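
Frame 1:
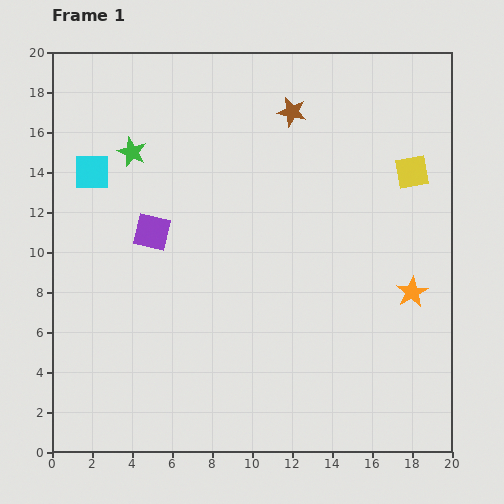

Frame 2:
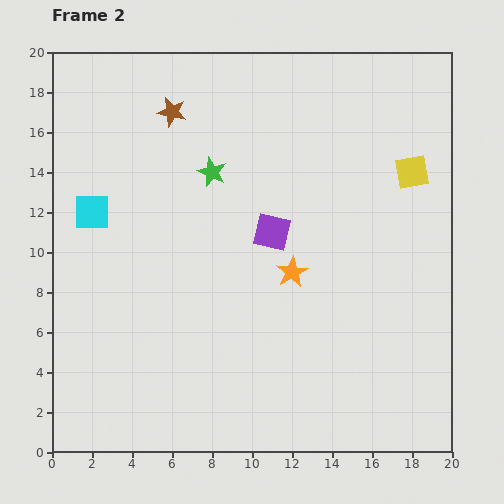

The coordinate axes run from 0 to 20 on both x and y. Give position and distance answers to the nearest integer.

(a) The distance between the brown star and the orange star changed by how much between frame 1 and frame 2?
-1

Distance in frame 1: 11. Distance in frame 2: 10.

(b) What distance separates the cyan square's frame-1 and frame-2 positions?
2

The cyan square moved from (2, 14) to (2, 12), a distance of √(0² + 2²) ≈ 2.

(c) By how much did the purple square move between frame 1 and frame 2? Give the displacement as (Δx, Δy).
(6, 0)

The purple square was at (5, 11) in frame 1 and (11, 11) in frame 2.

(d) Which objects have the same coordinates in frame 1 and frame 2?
the yellow square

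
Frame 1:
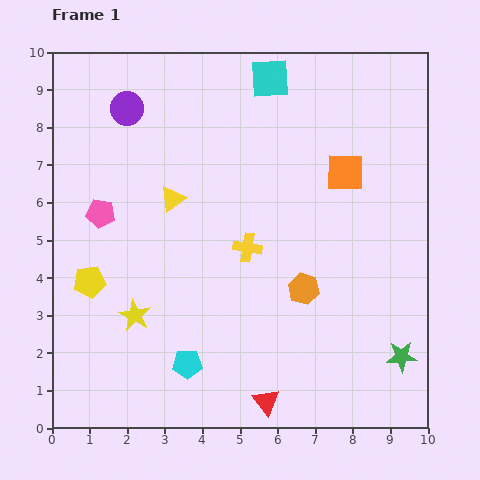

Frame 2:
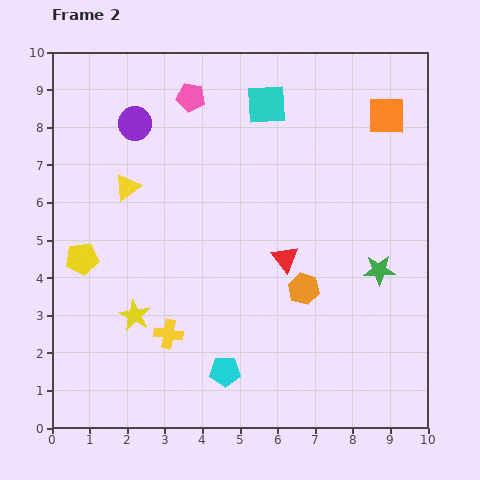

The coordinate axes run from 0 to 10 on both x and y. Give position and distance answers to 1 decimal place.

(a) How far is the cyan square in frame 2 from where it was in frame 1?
0.7

The cyan square moved from (5.8, 9.3) to (5.7, 8.6), a distance of √(0.1² + 0.7²) ≈ 0.7.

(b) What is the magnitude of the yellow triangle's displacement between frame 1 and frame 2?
1.2

The yellow triangle moved from (3.2, 6.1) to (2.0, 6.4), a distance of √(1.2² + 0.3²) ≈ 1.2.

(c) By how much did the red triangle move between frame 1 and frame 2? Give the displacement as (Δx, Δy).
(0.5, 3.8)

The red triangle was at (5.7, 0.7) in frame 1 and (6.2, 4.5) in frame 2.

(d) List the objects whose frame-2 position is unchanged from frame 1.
the yellow star, the orange hexagon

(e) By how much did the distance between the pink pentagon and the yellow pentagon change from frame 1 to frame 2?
+3.4

Distance in frame 1: 1.8. Distance in frame 2: 5.2.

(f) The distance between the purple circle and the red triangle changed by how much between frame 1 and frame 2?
-3.2

Distance in frame 1: 8.6. Distance in frame 2: 5.4.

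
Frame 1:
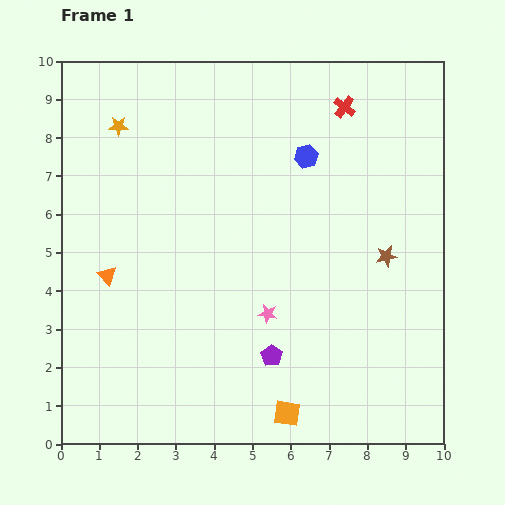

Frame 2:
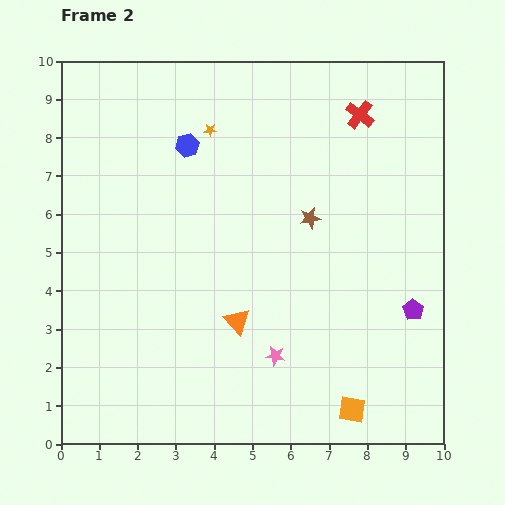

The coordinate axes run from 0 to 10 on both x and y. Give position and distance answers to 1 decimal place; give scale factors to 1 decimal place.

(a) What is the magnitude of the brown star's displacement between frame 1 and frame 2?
2.2

The brown star moved from (8.5, 4.9) to (6.5, 5.9), a distance of √(2.0² + 1.0²) ≈ 2.2.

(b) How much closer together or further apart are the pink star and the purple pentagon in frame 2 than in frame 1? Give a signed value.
+2.7

Distance in frame 1: 1.1. Distance in frame 2: 3.8.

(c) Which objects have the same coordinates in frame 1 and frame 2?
none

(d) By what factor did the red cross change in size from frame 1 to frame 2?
1.3×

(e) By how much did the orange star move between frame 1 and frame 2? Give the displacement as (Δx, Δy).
(2.4, -0.1)

The orange star was at (1.5, 8.3) in frame 1 and (3.9, 8.2) in frame 2.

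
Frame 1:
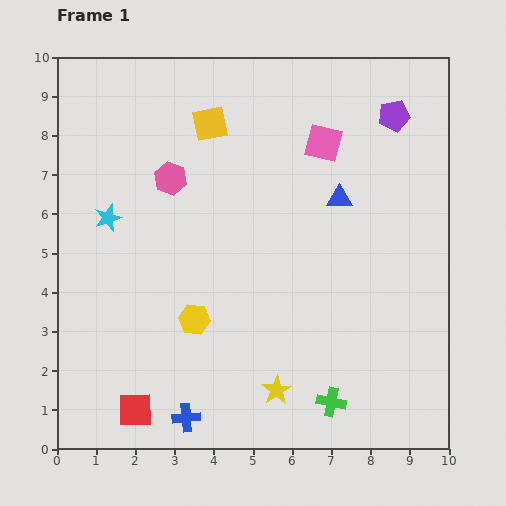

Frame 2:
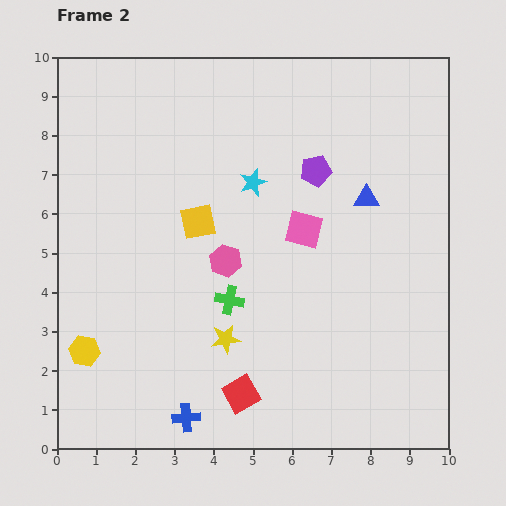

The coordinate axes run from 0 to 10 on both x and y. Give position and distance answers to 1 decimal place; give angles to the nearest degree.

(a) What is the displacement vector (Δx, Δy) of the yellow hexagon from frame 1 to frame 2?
(-2.8, -0.8)

The yellow hexagon was at (3.5, 3.3) in frame 1 and (0.7, 2.5) in frame 2.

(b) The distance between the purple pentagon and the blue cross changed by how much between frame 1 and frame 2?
-2.2

Distance in frame 1: 9.3. Distance in frame 2: 7.1.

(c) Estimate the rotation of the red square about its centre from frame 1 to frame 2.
28° counter-clockwise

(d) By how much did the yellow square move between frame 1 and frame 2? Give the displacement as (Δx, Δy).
(-0.3, -2.5)

The yellow square was at (3.9, 8.3) in frame 1 and (3.6, 5.8) in frame 2.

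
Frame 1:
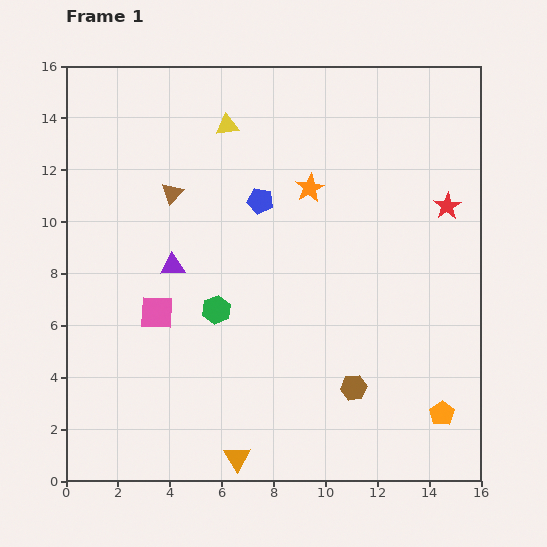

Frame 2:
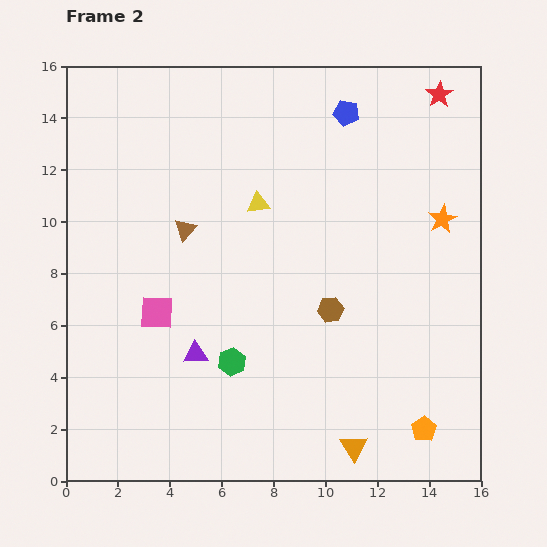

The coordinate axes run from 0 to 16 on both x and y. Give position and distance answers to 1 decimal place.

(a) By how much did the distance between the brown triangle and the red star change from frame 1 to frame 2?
+0.5

Distance in frame 1: 10.6. Distance in frame 2: 11.1.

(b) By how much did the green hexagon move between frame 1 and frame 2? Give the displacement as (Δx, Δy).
(0.6, -2.0)

The green hexagon was at (5.8, 6.6) in frame 1 and (6.4, 4.6) in frame 2.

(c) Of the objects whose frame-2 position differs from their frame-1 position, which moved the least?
the orange pentagon

(moved 0.9)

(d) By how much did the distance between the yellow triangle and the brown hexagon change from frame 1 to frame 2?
-6.2

Distance in frame 1: 11.2. Distance in frame 2: 5.0.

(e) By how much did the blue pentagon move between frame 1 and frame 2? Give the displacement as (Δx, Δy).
(3.3, 3.4)

The blue pentagon was at (7.5, 10.8) in frame 1 and (10.8, 14.2) in frame 2.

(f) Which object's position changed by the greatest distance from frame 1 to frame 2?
the orange star

(moved 5.2; next 4.7)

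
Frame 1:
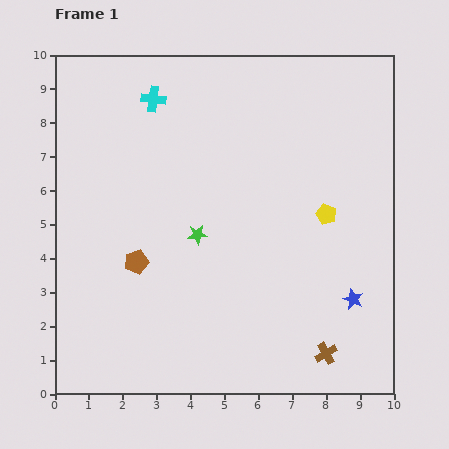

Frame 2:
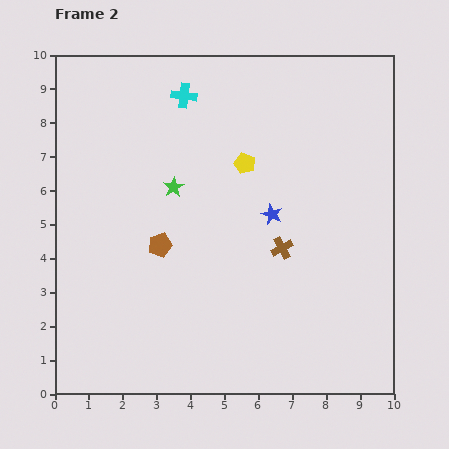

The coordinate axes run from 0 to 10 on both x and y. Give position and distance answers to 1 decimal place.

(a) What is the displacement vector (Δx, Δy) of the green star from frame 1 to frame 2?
(-0.7, 1.4)

The green star was at (4.2, 4.7) in frame 1 and (3.5, 6.1) in frame 2.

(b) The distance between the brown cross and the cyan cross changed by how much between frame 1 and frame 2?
-3.7

Distance in frame 1: 9.1. Distance in frame 2: 5.4.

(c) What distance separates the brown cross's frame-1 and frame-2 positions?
3.4

The brown cross moved from (8.0, 1.2) to (6.7, 4.3), a distance of √(1.3² + 3.1²) ≈ 3.4.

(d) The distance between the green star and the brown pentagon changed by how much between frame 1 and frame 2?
-0.3

Distance in frame 1: 2.0. Distance in frame 2: 1.7.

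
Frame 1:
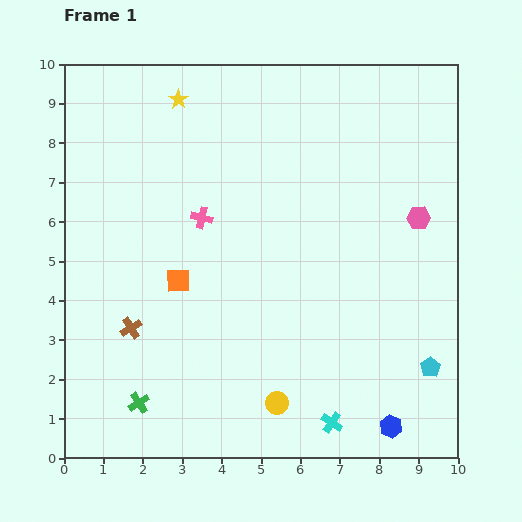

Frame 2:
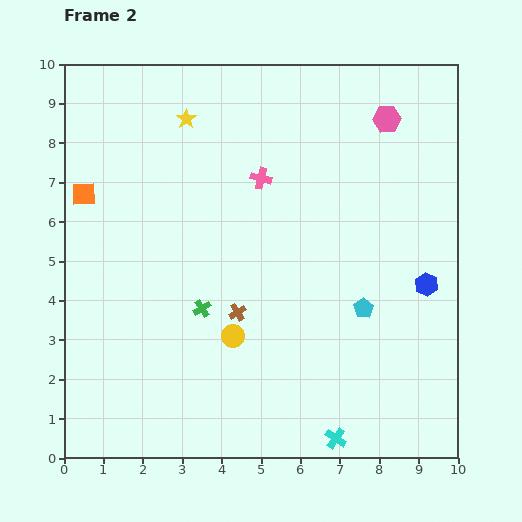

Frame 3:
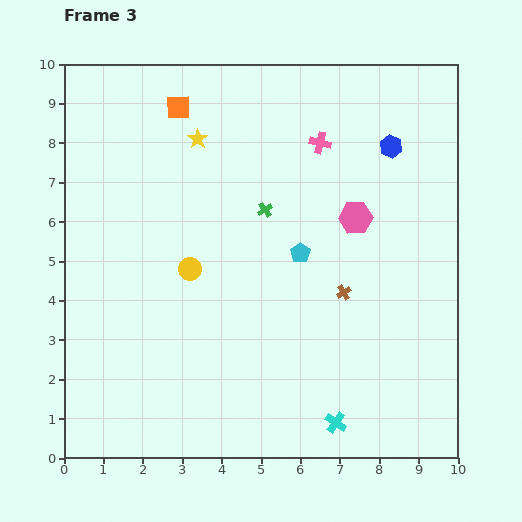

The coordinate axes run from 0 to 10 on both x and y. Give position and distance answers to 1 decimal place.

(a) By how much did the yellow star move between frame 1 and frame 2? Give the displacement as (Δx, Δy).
(0.2, -0.5)

The yellow star was at (2.9, 9.1) in frame 1 and (3.1, 8.6) in frame 2.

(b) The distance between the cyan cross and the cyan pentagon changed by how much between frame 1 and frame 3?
+1.5

Distance in frame 1: 2.9. Distance in frame 3: 4.4.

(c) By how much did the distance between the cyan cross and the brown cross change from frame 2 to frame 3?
-0.8

Distance in frame 2: 4.1. Distance in frame 3: 3.3.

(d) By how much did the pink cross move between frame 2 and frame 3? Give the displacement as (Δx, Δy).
(1.5, 0.9)

The pink cross was at (5.0, 7.1) in frame 2 and (6.5, 8.0) in frame 3.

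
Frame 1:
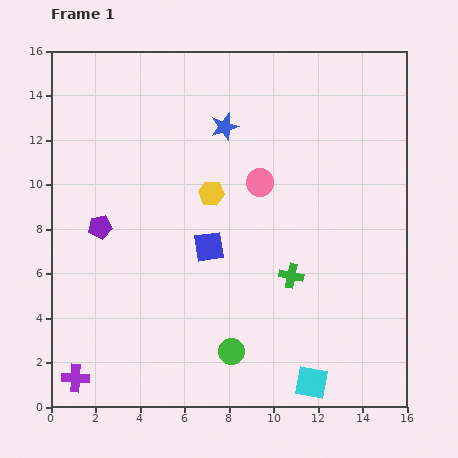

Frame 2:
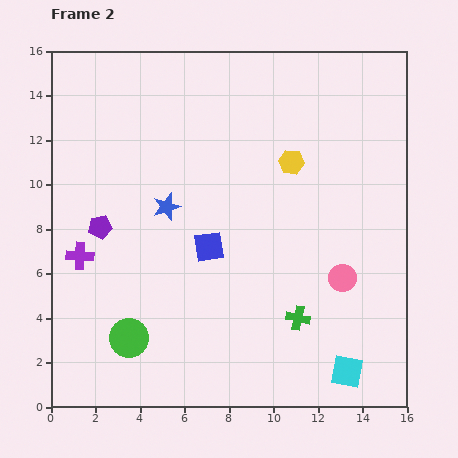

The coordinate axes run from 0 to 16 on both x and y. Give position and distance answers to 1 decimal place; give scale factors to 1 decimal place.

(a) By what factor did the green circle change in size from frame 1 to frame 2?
1.5×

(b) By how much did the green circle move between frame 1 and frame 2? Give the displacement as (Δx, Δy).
(-4.6, 0.6)

The green circle was at (8.1, 2.5) in frame 1 and (3.5, 3.1) in frame 2.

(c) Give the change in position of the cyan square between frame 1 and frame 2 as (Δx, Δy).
(1.6, 0.5)

The cyan square was at (11.7, 1.1) in frame 1 and (13.3, 1.6) in frame 2.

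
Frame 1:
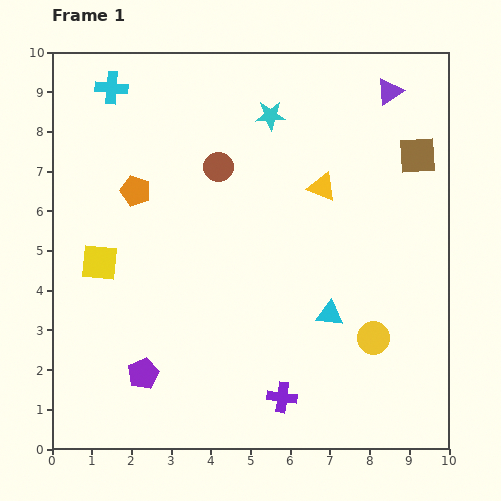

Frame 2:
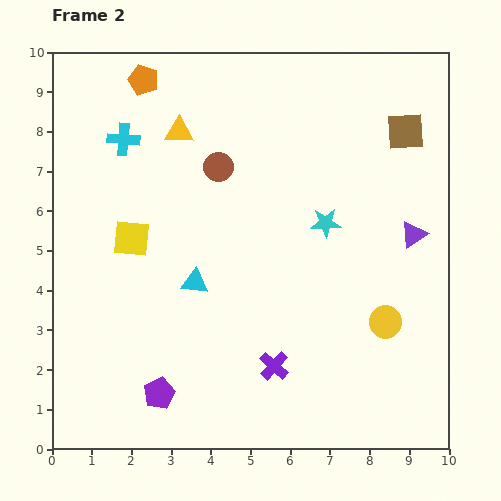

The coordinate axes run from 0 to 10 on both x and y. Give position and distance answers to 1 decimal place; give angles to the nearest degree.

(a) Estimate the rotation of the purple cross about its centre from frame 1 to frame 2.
34° clockwise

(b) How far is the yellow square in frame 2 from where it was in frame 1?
1.0

The yellow square moved from (1.2, 4.7) to (2.0, 5.3), a distance of √(0.8² + 0.6²) ≈ 1.0.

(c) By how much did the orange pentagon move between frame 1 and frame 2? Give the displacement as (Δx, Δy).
(0.2, 2.8)

The orange pentagon was at (2.1, 6.5) in frame 1 and (2.3, 9.3) in frame 2.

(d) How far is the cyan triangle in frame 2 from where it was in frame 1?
3.5

The cyan triangle moved from (7.0, 3.4) to (3.6, 4.2), a distance of √(3.4² + 0.8²) ≈ 3.5.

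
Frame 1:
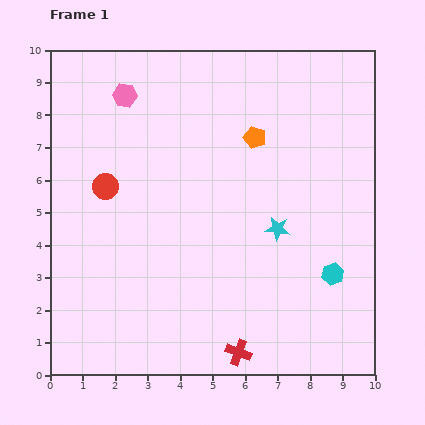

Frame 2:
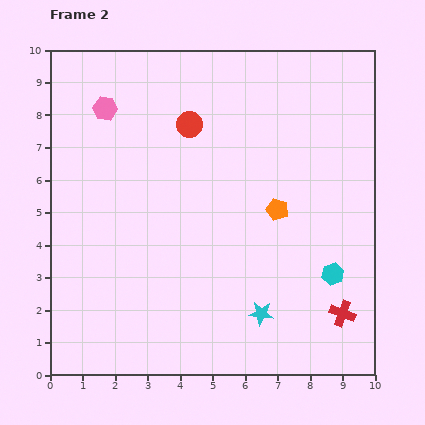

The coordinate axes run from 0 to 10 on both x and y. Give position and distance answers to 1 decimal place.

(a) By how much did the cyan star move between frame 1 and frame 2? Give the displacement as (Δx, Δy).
(-0.5, -2.6)

The cyan star was at (7.0, 4.5) in frame 1 and (6.5, 1.9) in frame 2.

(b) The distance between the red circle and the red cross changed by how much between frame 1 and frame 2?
+1.0

Distance in frame 1: 6.5. Distance in frame 2: 7.5.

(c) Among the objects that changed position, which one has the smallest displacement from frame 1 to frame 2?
the pink hexagon

(moved 0.7)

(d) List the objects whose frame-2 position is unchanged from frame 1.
the cyan hexagon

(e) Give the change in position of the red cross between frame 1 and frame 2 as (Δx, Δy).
(3.2, 1.2)

The red cross was at (5.8, 0.7) in frame 1 and (9.0, 1.9) in frame 2.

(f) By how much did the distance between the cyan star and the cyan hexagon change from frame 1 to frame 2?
+0.3

Distance in frame 1: 2.2. Distance in frame 2: 2.5.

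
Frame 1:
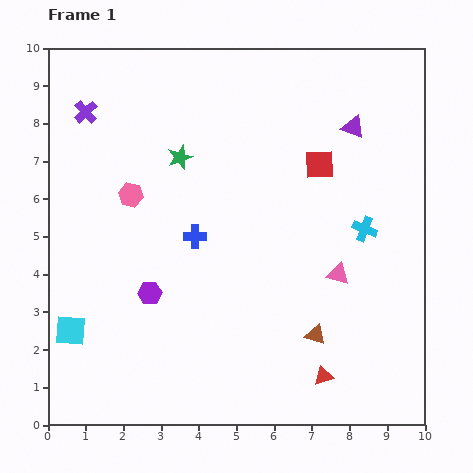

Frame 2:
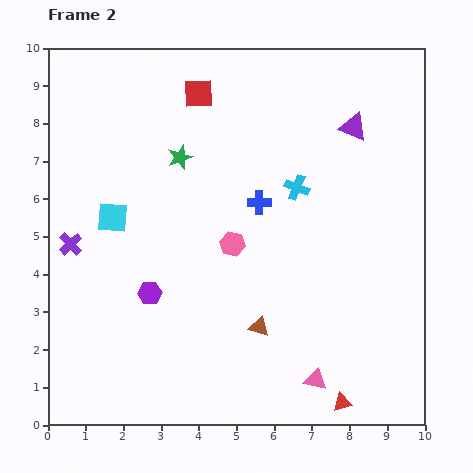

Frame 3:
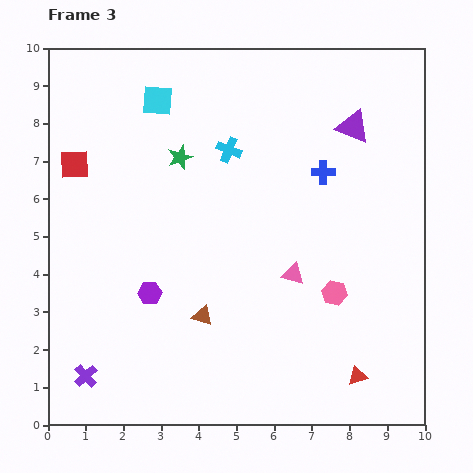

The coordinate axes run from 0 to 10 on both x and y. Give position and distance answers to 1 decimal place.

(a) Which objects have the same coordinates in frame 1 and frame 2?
the purple hexagon, the green star, the purple triangle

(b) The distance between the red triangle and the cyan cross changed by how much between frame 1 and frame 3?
+2.8

Distance in frame 1: 4.1. Distance in frame 3: 6.9.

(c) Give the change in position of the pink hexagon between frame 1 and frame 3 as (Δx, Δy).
(5.4, -2.6)

The pink hexagon was at (2.2, 6.1) in frame 1 and (7.6, 3.5) in frame 3.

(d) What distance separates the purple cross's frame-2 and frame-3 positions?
3.5

The purple cross moved from (0.6, 4.8) to (1.0, 1.3), a distance of √(0.4² + 3.5²) ≈ 3.5.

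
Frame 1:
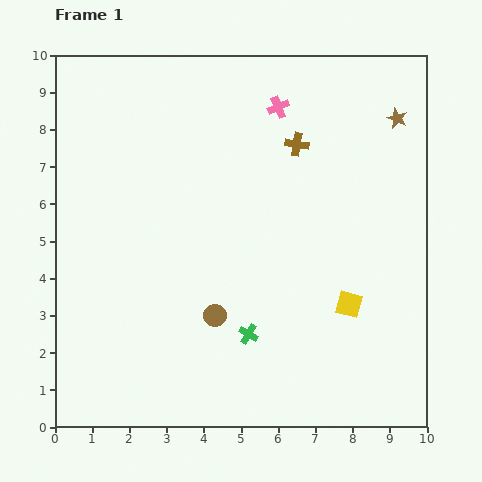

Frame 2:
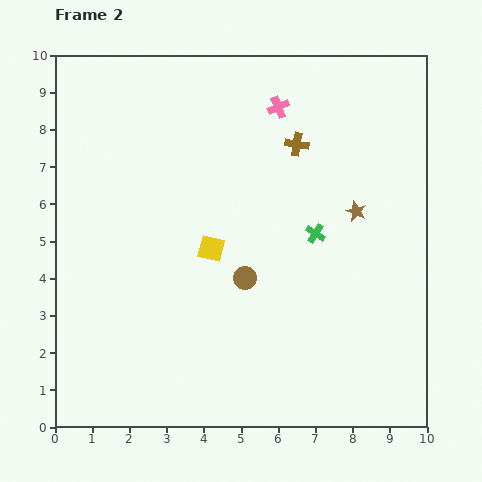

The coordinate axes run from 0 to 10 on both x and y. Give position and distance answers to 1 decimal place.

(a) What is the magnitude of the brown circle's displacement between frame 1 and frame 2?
1.3

The brown circle moved from (4.3, 3.0) to (5.1, 4.0), a distance of √(0.8² + 1.0²) ≈ 1.3.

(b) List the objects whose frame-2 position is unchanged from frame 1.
the pink cross, the brown cross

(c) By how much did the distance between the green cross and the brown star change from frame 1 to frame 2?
-5.7

Distance in frame 1: 7.0. Distance in frame 2: 1.3.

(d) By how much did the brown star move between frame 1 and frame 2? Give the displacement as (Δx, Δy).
(-1.1, -2.5)

The brown star was at (9.2, 8.3) in frame 1 and (8.1, 5.8) in frame 2.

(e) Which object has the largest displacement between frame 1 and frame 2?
the yellow square

(moved 4.0; next 3.2)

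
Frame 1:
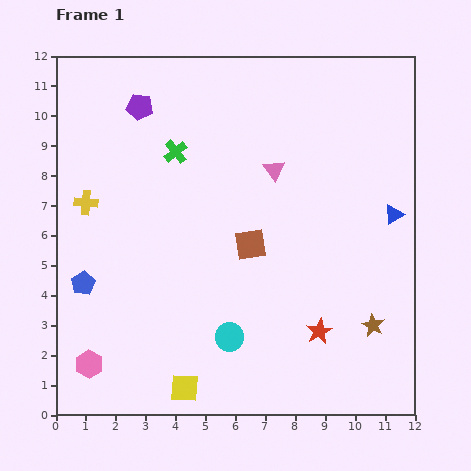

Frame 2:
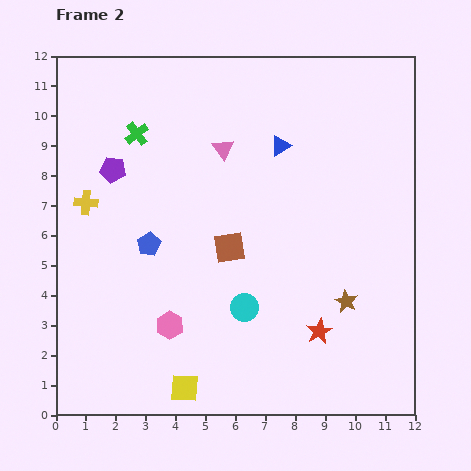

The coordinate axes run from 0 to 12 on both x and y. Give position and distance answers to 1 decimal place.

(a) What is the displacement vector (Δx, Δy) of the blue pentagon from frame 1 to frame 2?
(2.2, 1.3)

The blue pentagon was at (0.9, 4.4) in frame 1 and (3.1, 5.7) in frame 2.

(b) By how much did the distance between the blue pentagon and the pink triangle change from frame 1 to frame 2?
-3.3

Distance in frame 1: 7.4. Distance in frame 2: 4.1.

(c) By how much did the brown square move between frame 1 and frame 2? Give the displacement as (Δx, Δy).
(-0.7, -0.1)

The brown square was at (6.5, 5.7) in frame 1 and (5.8, 5.6) in frame 2.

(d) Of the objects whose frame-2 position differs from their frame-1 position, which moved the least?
the brown square

(moved 0.7)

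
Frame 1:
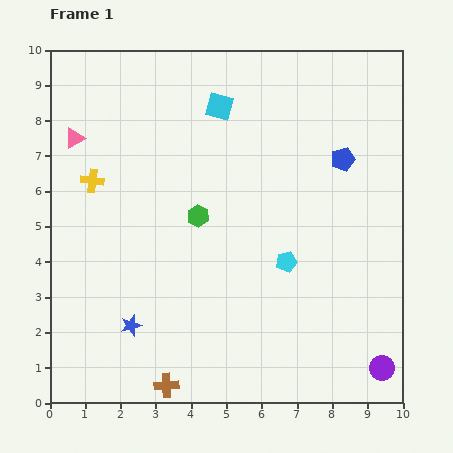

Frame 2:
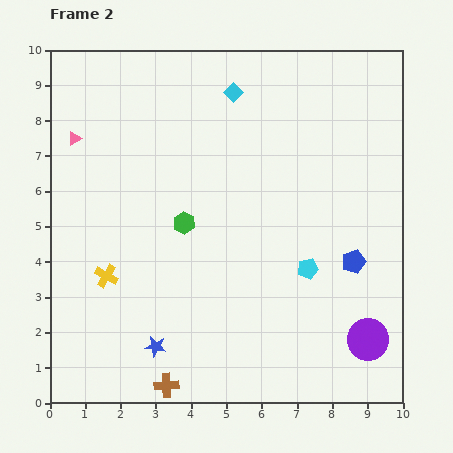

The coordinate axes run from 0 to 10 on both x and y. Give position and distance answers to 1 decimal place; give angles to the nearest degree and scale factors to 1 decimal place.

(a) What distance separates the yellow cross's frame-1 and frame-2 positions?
2.7

The yellow cross moved from (1.2, 6.3) to (1.6, 3.6), a distance of √(0.4² + 2.7²) ≈ 2.7.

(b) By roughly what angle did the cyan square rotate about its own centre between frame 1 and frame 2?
31° clockwise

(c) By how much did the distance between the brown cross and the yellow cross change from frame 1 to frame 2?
-2.7

Distance in frame 1: 6.2. Distance in frame 2: 3.5.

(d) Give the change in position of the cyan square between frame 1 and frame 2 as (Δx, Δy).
(0.4, 0.4)

The cyan square was at (4.8, 8.4) in frame 1 and (5.2, 8.8) in frame 2.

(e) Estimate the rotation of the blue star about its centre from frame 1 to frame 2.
27° clockwise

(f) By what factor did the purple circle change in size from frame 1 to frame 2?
1.7×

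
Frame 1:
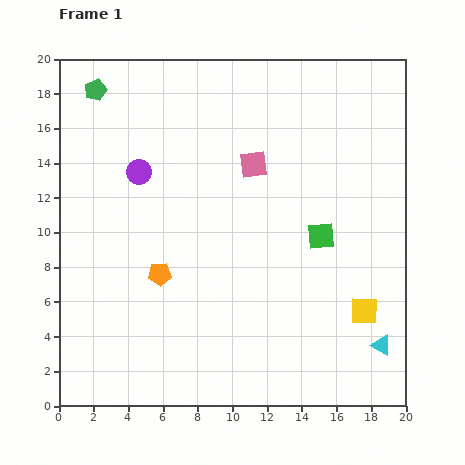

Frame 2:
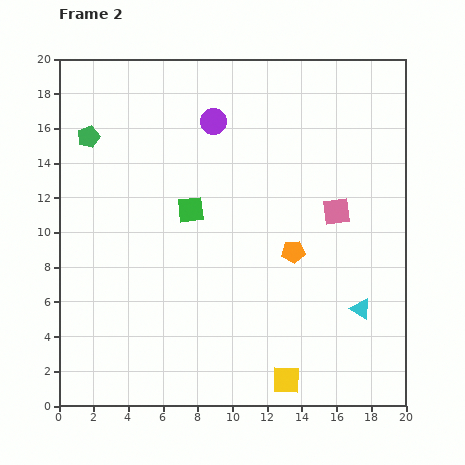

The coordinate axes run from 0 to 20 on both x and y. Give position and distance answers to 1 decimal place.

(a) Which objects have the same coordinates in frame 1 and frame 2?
none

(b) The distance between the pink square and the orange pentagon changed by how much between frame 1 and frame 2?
-4.9

Distance in frame 1: 8.3. Distance in frame 2: 3.4.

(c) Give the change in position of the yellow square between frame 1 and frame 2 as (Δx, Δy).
(-4.5, -4.0)

The yellow square was at (17.6, 5.5) in frame 1 and (13.1, 1.5) in frame 2.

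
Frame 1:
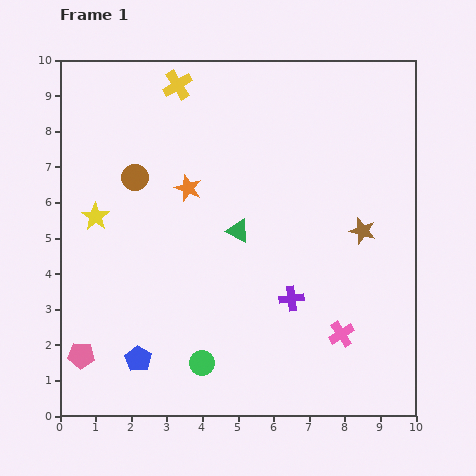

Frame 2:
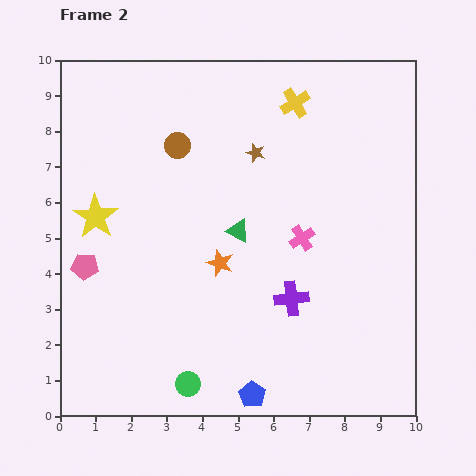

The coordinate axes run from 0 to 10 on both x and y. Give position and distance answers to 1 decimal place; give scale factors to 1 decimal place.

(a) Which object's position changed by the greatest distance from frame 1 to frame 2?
the brown star

(moved 3.7; next 3.4)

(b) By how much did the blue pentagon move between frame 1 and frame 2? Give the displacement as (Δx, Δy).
(3.2, -1.0)

The blue pentagon was at (2.2, 1.6) in frame 1 and (5.4, 0.6) in frame 2.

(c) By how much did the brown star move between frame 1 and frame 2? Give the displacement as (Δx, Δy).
(-3.0, 2.2)

The brown star was at (8.5, 5.2) in frame 1 and (5.5, 7.4) in frame 2.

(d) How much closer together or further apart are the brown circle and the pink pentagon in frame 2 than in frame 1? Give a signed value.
-0.9

Distance in frame 1: 5.2. Distance in frame 2: 4.3.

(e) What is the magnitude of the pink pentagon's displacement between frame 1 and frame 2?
2.5

The pink pentagon moved from (0.6, 1.7) to (0.7, 4.2), a distance of √(0.1² + 2.5²) ≈ 2.5.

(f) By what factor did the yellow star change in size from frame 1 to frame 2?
1.6×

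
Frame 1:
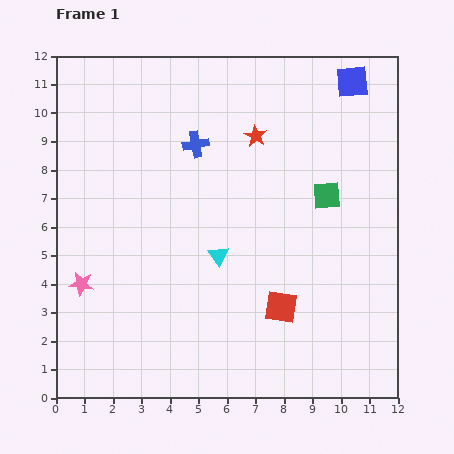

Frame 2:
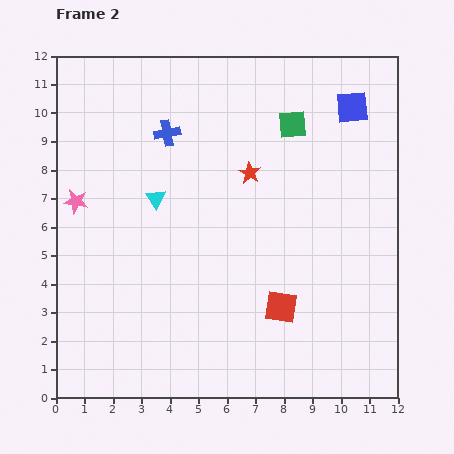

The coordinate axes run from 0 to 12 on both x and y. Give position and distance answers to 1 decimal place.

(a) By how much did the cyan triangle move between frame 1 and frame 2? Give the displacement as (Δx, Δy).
(-2.2, 2.0)

The cyan triangle was at (5.7, 5.0) in frame 1 and (3.5, 7.0) in frame 2.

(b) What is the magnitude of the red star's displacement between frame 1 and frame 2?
1.3

The red star moved from (7.0, 9.2) to (6.8, 7.9), a distance of √(0.2² + 1.3²) ≈ 1.3.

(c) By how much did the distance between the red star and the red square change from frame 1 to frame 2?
-1.3

Distance in frame 1: 6.1. Distance in frame 2: 4.8.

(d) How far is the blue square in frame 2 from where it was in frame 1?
0.9

The blue square moved from (10.4, 11.1) to (10.4, 10.2), a distance of √(0.0² + 0.9²) ≈ 0.9.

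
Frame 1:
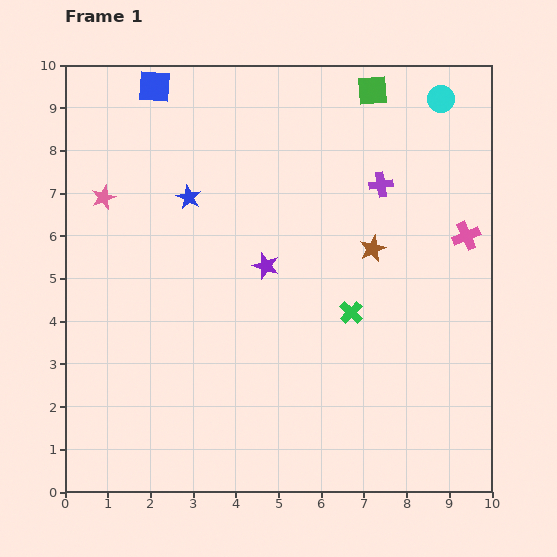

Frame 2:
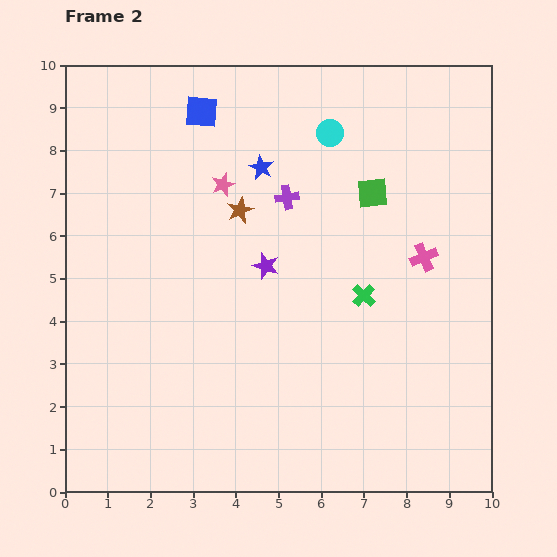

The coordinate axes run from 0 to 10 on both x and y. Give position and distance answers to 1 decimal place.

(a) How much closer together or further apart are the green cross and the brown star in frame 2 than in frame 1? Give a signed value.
+1.9

Distance in frame 1: 1.6. Distance in frame 2: 3.5.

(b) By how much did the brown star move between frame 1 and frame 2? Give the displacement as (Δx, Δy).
(-3.1, 0.9)

The brown star was at (7.2, 5.7) in frame 1 and (4.1, 6.6) in frame 2.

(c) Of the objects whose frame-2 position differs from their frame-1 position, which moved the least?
the green cross

(moved 0.5)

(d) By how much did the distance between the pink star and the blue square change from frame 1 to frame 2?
-1.1

Distance in frame 1: 2.9. Distance in frame 2: 1.8.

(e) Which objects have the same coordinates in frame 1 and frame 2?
the purple star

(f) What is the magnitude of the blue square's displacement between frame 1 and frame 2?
1.3

The blue square moved from (2.1, 9.5) to (3.2, 8.9), a distance of √(1.1² + 0.6²) ≈ 1.3.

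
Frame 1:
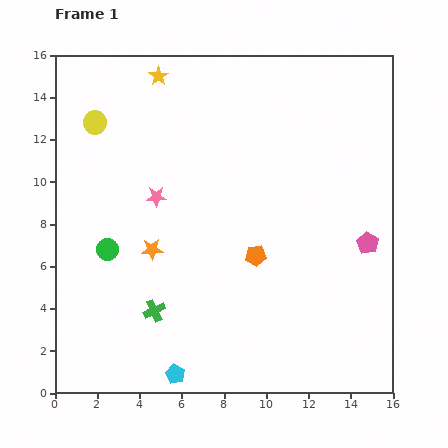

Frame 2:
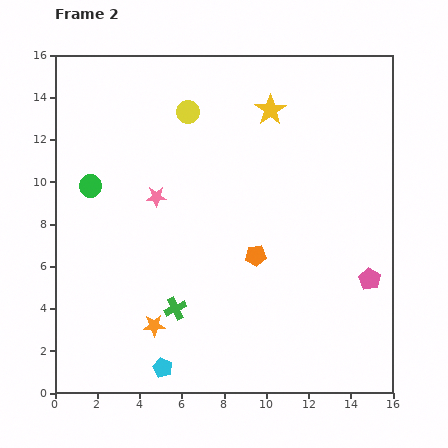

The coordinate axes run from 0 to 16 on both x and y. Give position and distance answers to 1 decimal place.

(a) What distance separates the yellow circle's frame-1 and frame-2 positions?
4.4

The yellow circle moved from (1.9, 12.8) to (6.3, 13.3), a distance of √(4.4² + 0.5²) ≈ 4.4.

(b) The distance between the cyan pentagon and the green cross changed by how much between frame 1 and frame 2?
-0.3

Distance in frame 1: 3.2. Distance in frame 2: 2.9.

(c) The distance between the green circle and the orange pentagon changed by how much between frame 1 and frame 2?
+1.5

Distance in frame 1: 7.0. Distance in frame 2: 8.5.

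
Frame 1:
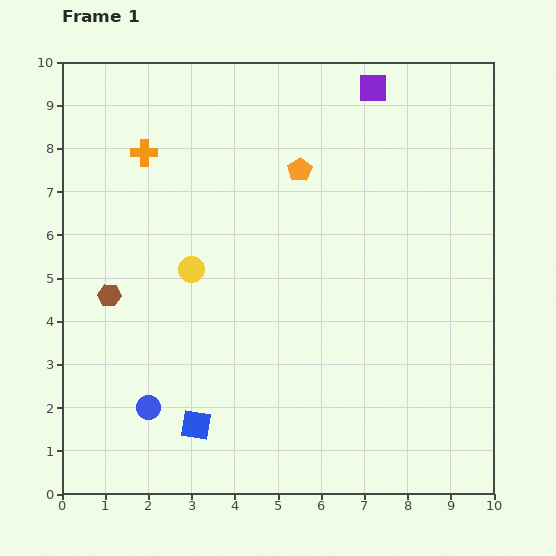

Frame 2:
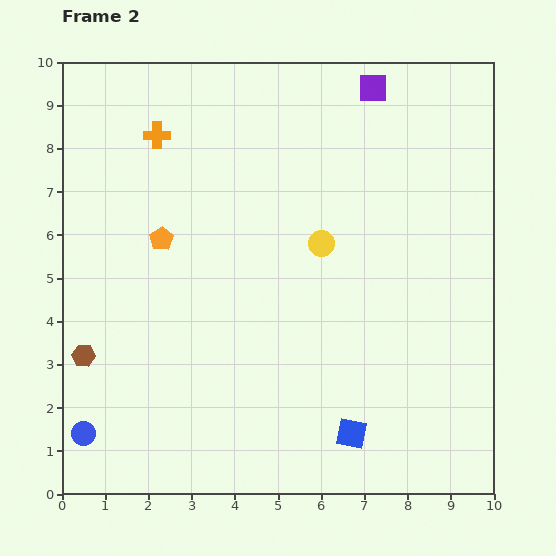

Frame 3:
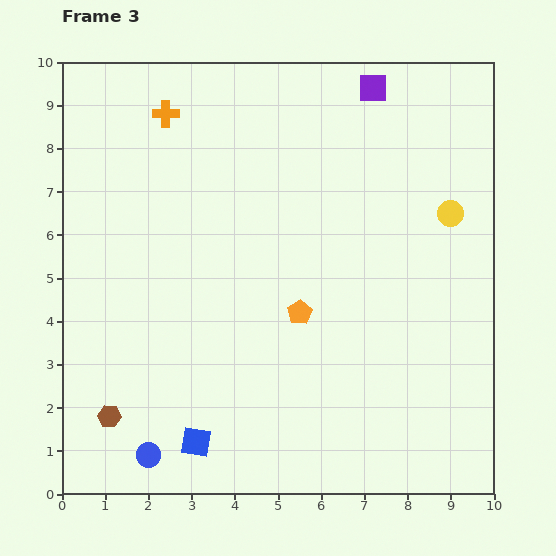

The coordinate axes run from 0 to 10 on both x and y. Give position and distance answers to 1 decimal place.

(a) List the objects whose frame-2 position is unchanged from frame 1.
the purple square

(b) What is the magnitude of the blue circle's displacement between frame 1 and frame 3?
1.1

The blue circle moved from (2.0, 2.0) to (2.0, 0.9), a distance of √(0.0² + 1.1²) ≈ 1.1.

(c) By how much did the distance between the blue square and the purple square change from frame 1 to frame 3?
+0.4

Distance in frame 1: 8.8. Distance in frame 3: 9.2.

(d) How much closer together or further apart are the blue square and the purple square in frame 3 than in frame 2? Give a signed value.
+1.2

Distance in frame 2: 8.0. Distance in frame 3: 9.2.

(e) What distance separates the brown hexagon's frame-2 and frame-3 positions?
1.5

The brown hexagon moved from (0.5, 3.2) to (1.1, 1.8), a distance of √(0.6² + 1.4²) ≈ 1.5.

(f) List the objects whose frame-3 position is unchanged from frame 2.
the purple square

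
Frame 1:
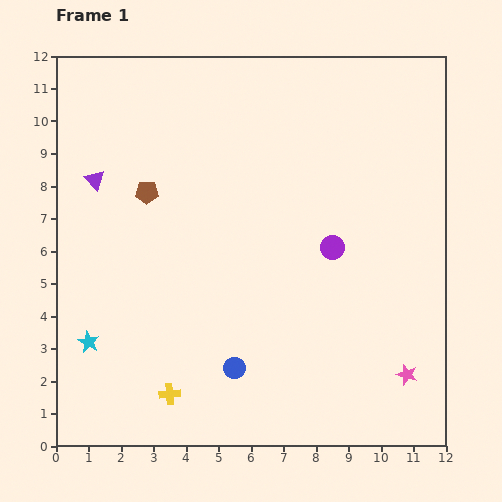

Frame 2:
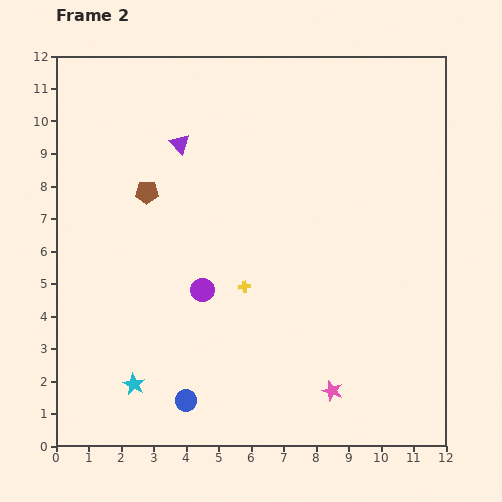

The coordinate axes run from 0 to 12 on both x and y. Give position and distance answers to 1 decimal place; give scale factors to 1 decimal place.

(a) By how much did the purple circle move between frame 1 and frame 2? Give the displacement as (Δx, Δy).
(-4.0, -1.3)

The purple circle was at (8.5, 6.1) in frame 1 and (4.5, 4.8) in frame 2.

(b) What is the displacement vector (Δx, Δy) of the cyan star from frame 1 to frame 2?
(1.4, -1.3)

The cyan star was at (1.0, 3.2) in frame 1 and (2.4, 1.9) in frame 2.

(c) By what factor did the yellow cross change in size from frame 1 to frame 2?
0.6×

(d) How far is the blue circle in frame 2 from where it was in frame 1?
1.8

The blue circle moved from (5.5, 2.4) to (4.0, 1.4), a distance of √(1.5² + 1.0²) ≈ 1.8.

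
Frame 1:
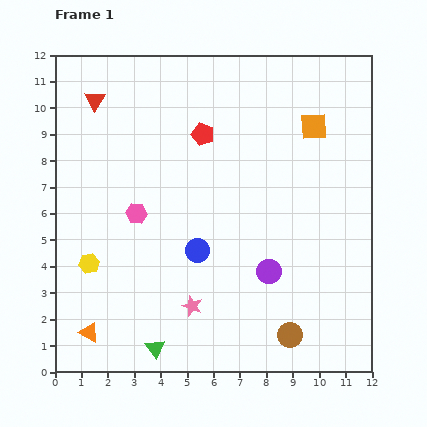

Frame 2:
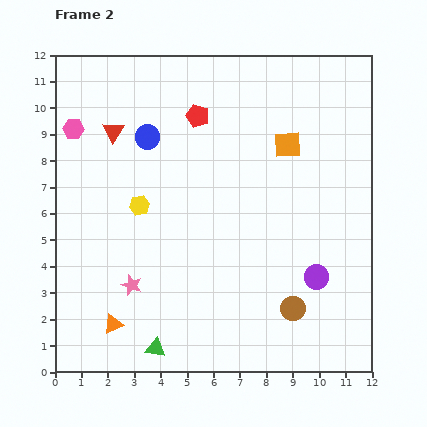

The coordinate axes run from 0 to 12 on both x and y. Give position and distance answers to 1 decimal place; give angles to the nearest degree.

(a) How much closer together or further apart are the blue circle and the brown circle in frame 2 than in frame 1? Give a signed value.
+3.8

Distance in frame 1: 4.7. Distance in frame 2: 8.5.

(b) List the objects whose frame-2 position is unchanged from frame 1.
the green triangle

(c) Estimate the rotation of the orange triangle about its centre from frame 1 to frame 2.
54° counter-clockwise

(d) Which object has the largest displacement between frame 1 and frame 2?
the blue circle

(moved 4.7; next 4.0)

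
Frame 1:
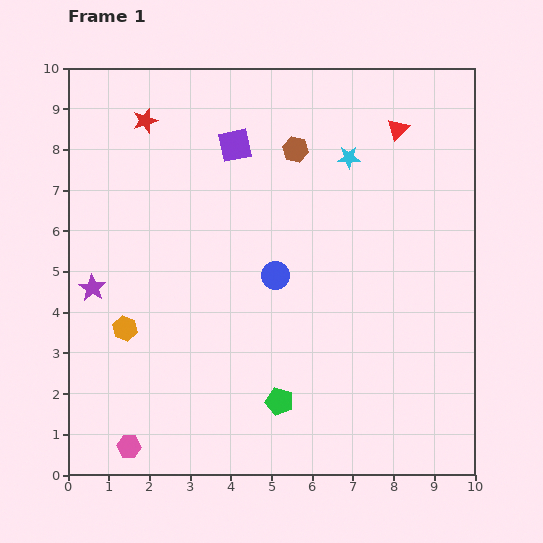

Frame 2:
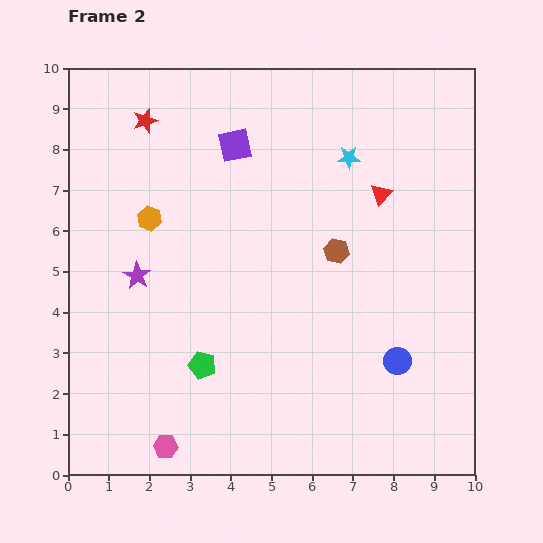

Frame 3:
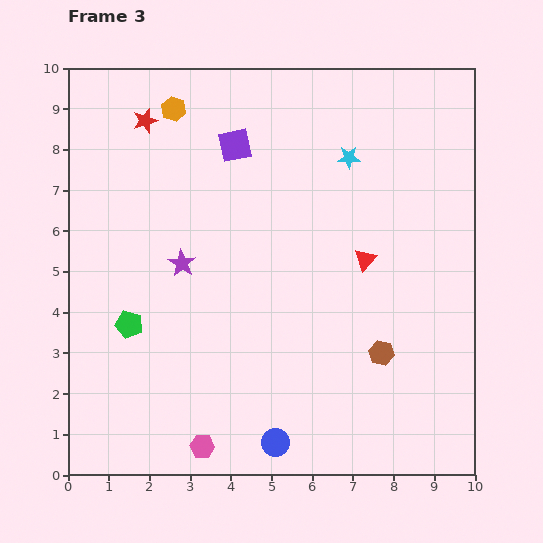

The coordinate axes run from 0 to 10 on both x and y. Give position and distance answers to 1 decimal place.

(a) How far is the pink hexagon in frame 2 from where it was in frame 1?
0.9

The pink hexagon moved from (1.5, 0.7) to (2.4, 0.7), a distance of √(0.9² + 0.0²) ≈ 0.9.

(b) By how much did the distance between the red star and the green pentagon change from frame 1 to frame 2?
-1.4

Distance in frame 1: 7.6. Distance in frame 2: 6.2.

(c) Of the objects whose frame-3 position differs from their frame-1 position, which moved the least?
the pink hexagon

(moved 1.8)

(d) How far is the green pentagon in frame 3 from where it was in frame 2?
2.1

The green pentagon moved from (3.3, 2.7) to (1.5, 3.7), a distance of √(1.8² + 1.0²) ≈ 2.1.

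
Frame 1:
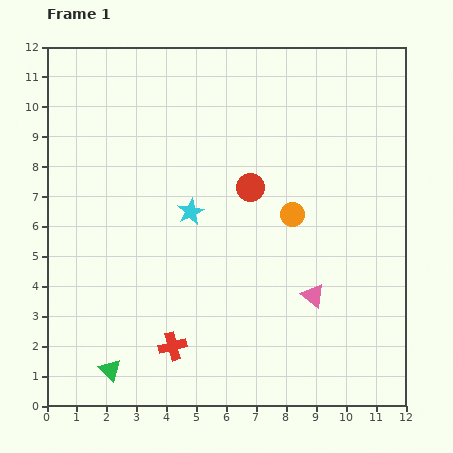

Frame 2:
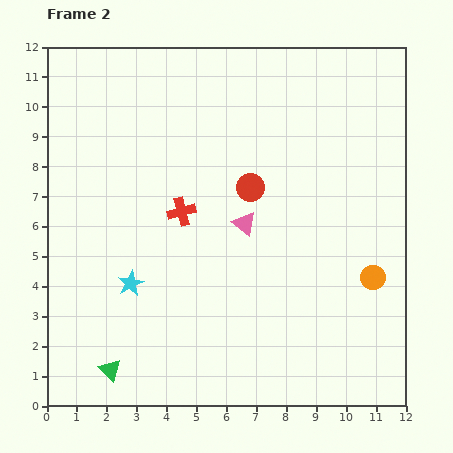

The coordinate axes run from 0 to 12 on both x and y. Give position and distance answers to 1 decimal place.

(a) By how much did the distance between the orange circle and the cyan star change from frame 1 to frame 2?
+4.7

Distance in frame 1: 3.4. Distance in frame 2: 8.1.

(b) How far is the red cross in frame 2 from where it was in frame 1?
4.5

The red cross moved from (4.2, 2.0) to (4.5, 6.5), a distance of √(0.3² + 4.5²) ≈ 4.5.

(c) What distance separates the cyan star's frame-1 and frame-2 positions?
3.1

The cyan star moved from (4.8, 6.5) to (2.8, 4.1), a distance of √(2.0² + 2.4²) ≈ 3.1.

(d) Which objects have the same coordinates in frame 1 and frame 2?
the red circle, the green triangle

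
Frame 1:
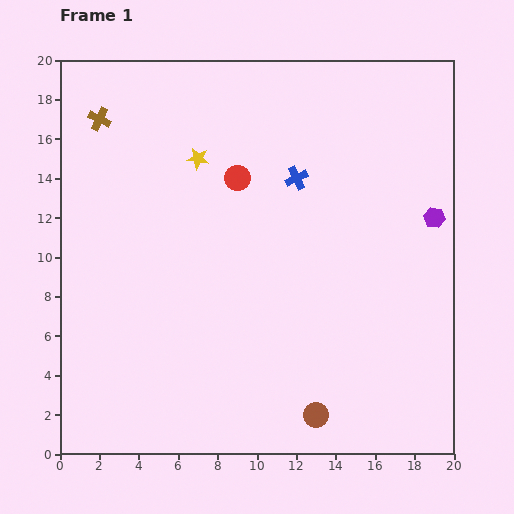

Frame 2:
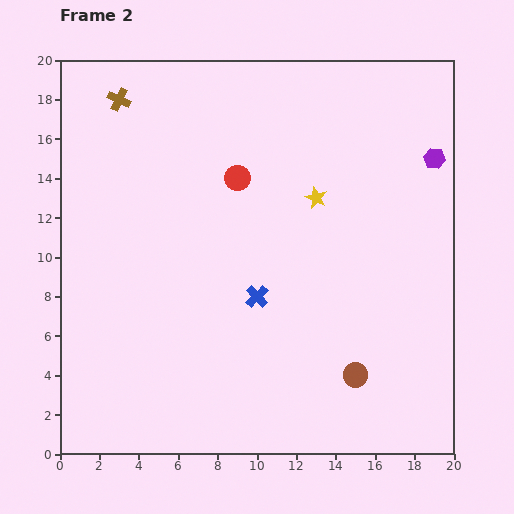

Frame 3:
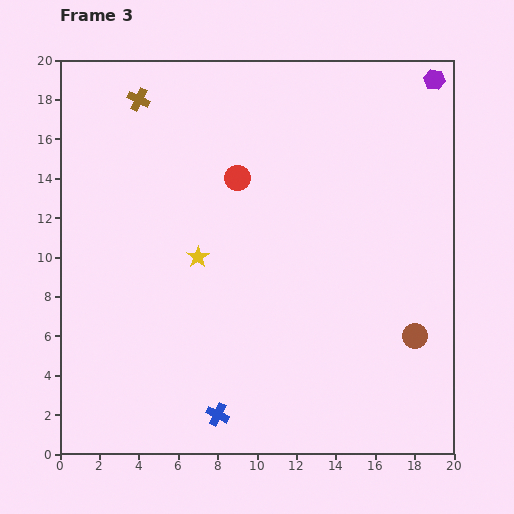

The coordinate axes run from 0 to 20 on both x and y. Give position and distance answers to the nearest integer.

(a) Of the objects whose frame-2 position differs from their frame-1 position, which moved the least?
the brown cross

(moved 1)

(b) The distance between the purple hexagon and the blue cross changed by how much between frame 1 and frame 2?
+4

Distance in frame 1: 7. Distance in frame 2: 11.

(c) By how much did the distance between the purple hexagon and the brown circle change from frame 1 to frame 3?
+1

Distance in frame 1: 12. Distance in frame 3: 13.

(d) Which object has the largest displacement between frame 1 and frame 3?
the blue cross

(moved 13; next 7)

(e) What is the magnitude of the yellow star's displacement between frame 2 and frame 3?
7

The yellow star moved from (13, 13) to (7, 10), a distance of √(6² + 3²) ≈ 7.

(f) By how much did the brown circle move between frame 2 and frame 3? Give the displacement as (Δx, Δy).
(3, 2)

The brown circle was at (15, 4) in frame 2 and (18, 6) in frame 3.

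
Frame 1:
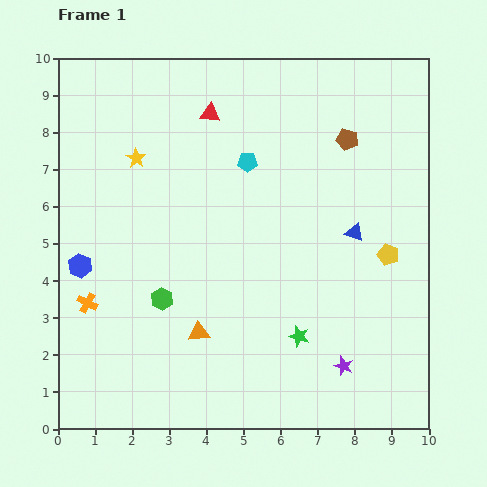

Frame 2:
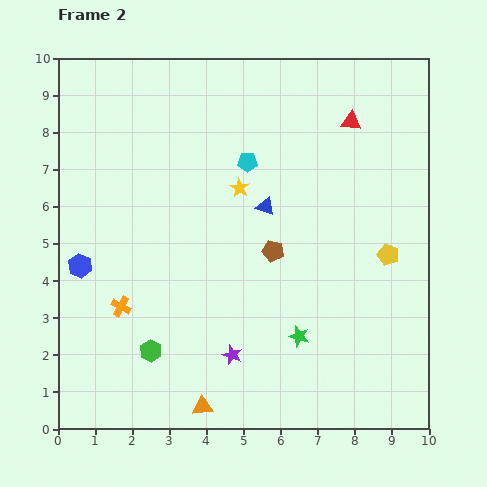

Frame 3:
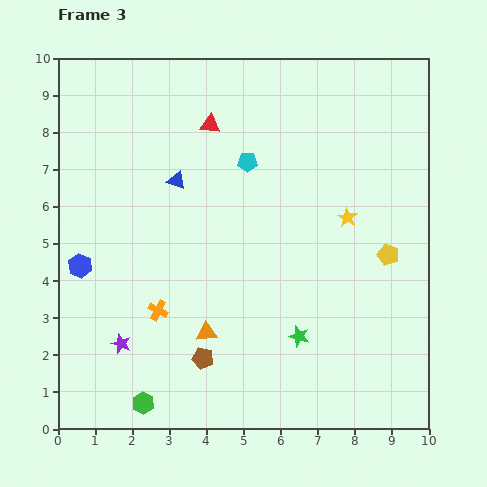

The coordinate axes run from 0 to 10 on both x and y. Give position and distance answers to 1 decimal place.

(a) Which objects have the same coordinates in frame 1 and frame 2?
the yellow pentagon, the cyan pentagon, the green star, the blue hexagon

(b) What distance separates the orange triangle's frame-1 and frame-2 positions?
2.0

The orange triangle moved from (3.8, 2.6) to (3.9, 0.6), a distance of √(0.1² + 2.0²) ≈ 2.0.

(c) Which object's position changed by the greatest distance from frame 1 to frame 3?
the brown pentagon

(moved 7.1; next 6.0)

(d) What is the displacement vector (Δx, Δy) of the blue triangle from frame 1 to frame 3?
(-4.8, 1.4)

The blue triangle was at (8.0, 5.3) in frame 1 and (3.2, 6.7) in frame 3.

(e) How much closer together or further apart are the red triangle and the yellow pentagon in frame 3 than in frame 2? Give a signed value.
+2.2

Distance in frame 2: 3.7. Distance in frame 3: 5.9.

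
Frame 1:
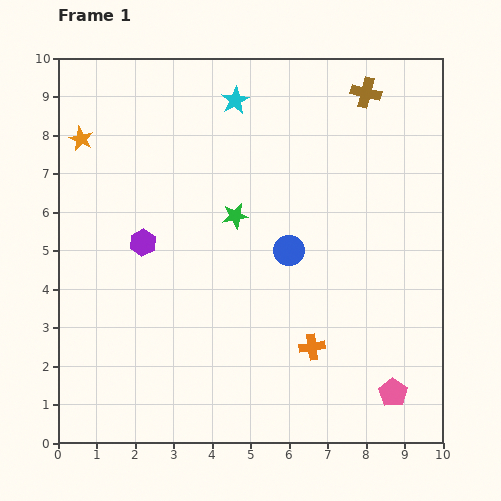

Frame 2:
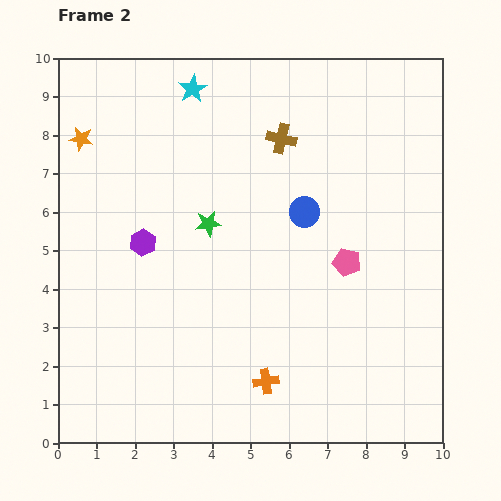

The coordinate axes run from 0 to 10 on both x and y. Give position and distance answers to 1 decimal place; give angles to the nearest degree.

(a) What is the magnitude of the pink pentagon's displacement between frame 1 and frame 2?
3.6

The pink pentagon moved from (8.7, 1.3) to (7.5, 4.7), a distance of √(1.2² + 3.4²) ≈ 3.6.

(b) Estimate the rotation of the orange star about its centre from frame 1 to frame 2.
16° counter-clockwise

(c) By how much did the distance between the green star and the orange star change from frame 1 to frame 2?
-0.5

Distance in frame 1: 4.5. Distance in frame 2: 4.0.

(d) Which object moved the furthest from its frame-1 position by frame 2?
the pink pentagon

(moved 3.6; next 2.5)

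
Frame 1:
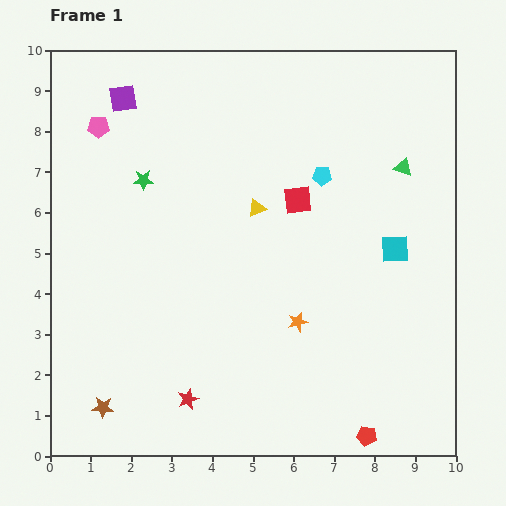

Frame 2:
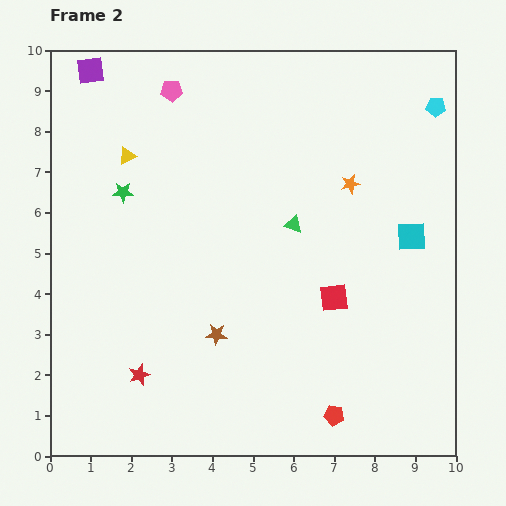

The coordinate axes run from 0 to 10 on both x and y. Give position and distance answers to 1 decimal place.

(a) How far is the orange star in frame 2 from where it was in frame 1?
3.6

The orange star moved from (6.1, 3.3) to (7.4, 6.7), a distance of √(1.3² + 3.4²) ≈ 3.6.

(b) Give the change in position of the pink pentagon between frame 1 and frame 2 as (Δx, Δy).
(1.8, 0.9)

The pink pentagon was at (1.2, 8.1) in frame 1 and (3.0, 9.0) in frame 2.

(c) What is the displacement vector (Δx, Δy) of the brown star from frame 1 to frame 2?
(2.8, 1.8)

The brown star was at (1.3, 1.2) in frame 1 and (4.1, 3.0) in frame 2.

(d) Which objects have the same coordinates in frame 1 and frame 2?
none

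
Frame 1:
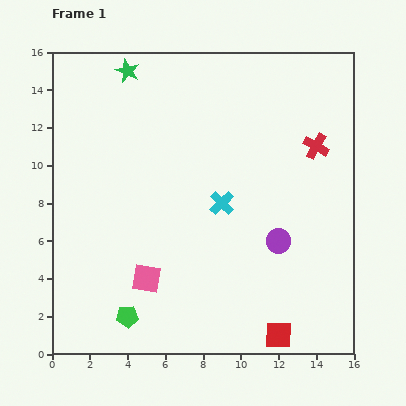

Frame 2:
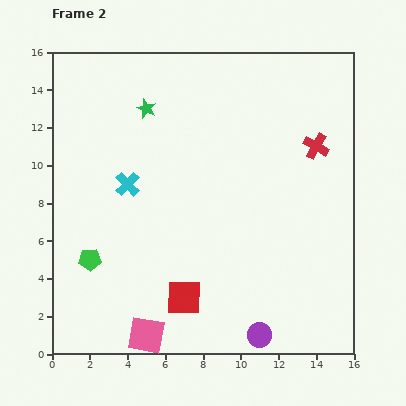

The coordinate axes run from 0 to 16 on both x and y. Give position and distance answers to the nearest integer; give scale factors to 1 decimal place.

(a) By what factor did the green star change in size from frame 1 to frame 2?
0.8×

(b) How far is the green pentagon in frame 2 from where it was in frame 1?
4

The green pentagon moved from (4, 2) to (2, 5), a distance of √(2² + 3²) ≈ 4.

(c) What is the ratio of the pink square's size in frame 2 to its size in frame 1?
1.3×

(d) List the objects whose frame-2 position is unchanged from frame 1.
the red cross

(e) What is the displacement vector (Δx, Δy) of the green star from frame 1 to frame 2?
(1, -2)

The green star was at (4, 15) in frame 1 and (5, 13) in frame 2.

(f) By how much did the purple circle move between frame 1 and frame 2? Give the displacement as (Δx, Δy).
(-1, -5)

The purple circle was at (12, 6) in frame 1 and (11, 1) in frame 2.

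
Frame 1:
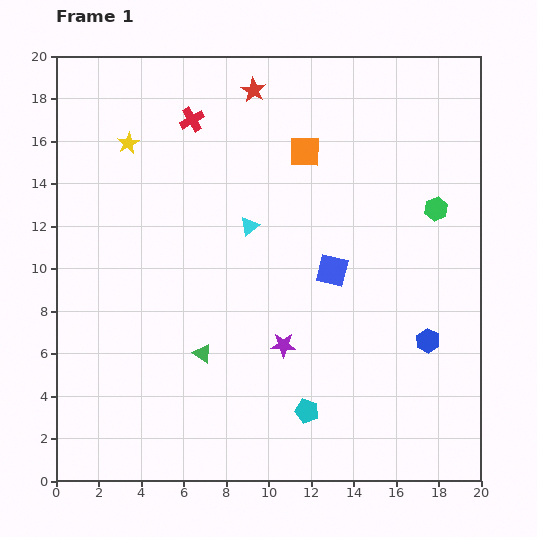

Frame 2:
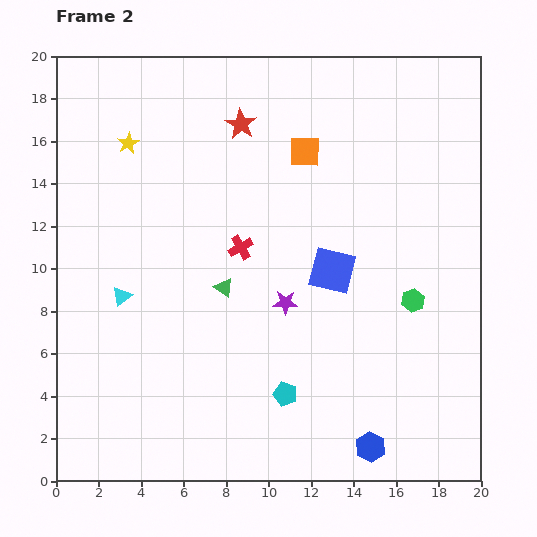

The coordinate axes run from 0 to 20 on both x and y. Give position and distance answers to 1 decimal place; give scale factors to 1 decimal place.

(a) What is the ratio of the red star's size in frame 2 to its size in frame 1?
1.3×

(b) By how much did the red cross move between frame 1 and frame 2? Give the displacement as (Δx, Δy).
(2.3, -6.0)

The red cross was at (6.4, 17.0) in frame 1 and (8.7, 11.0) in frame 2.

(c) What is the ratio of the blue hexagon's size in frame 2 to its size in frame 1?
1.3×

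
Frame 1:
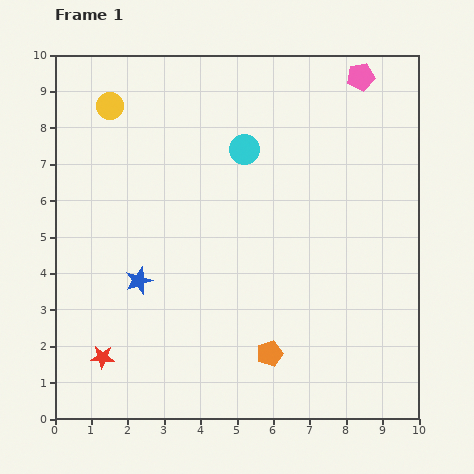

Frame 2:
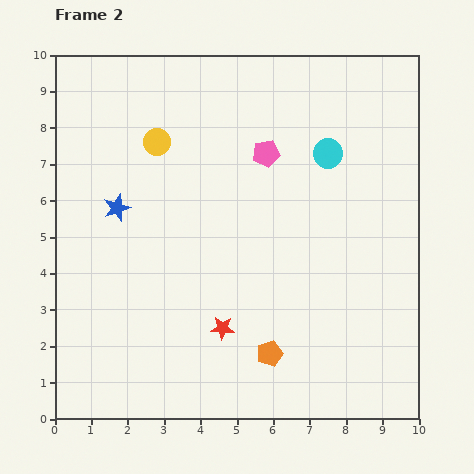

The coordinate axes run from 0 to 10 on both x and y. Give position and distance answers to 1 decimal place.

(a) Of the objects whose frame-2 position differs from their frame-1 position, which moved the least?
the yellow circle

(moved 1.6)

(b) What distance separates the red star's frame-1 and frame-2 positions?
3.4

The red star moved from (1.3, 1.7) to (4.6, 2.5), a distance of √(3.3² + 0.8²) ≈ 3.4.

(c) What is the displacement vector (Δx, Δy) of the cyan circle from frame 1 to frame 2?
(2.3, -0.1)

The cyan circle was at (5.2, 7.4) in frame 1 and (7.5, 7.3) in frame 2.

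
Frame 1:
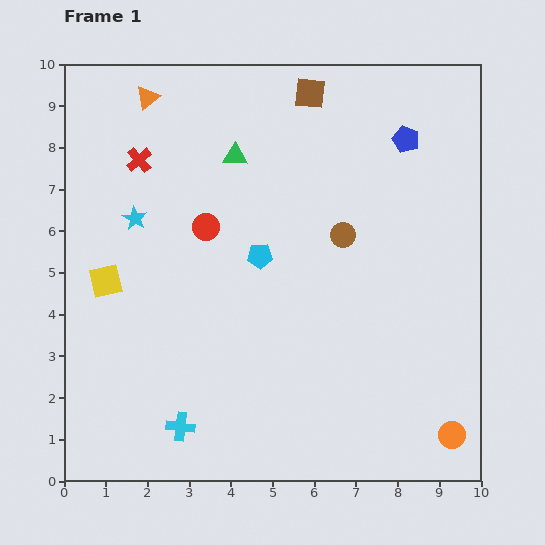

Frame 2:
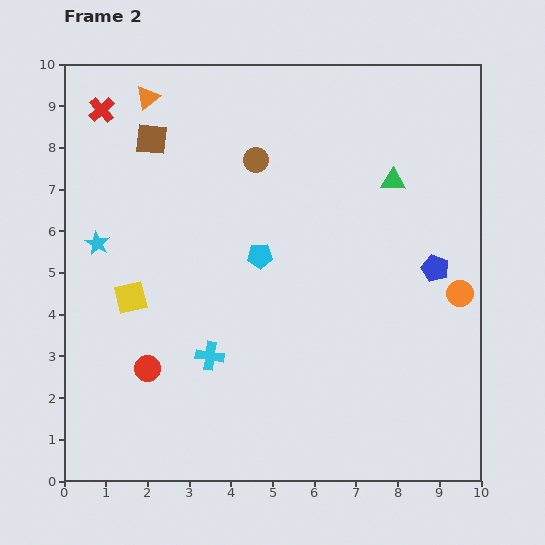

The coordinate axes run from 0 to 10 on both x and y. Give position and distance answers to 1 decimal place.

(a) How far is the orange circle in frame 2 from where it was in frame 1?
3.4

The orange circle moved from (9.3, 1.1) to (9.5, 4.5), a distance of √(0.2² + 3.4²) ≈ 3.4.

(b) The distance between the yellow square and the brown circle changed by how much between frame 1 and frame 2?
-1.3

Distance in frame 1: 5.8. Distance in frame 2: 4.5.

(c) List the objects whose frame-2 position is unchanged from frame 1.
the orange triangle, the cyan pentagon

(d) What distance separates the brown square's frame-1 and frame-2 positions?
4.0

The brown square moved from (5.9, 9.3) to (2.1, 8.2), a distance of √(3.8² + 1.1²) ≈ 4.0.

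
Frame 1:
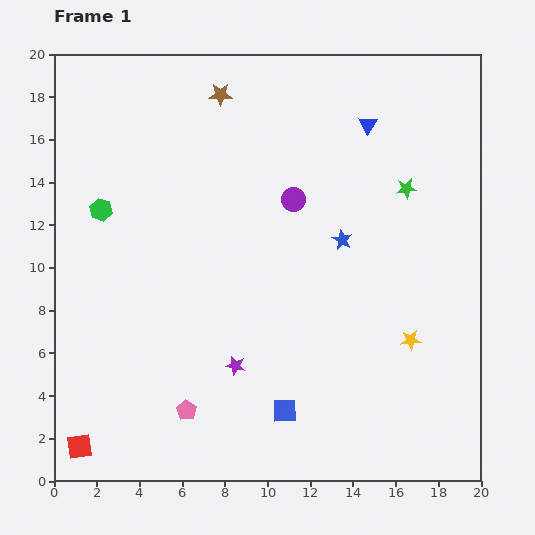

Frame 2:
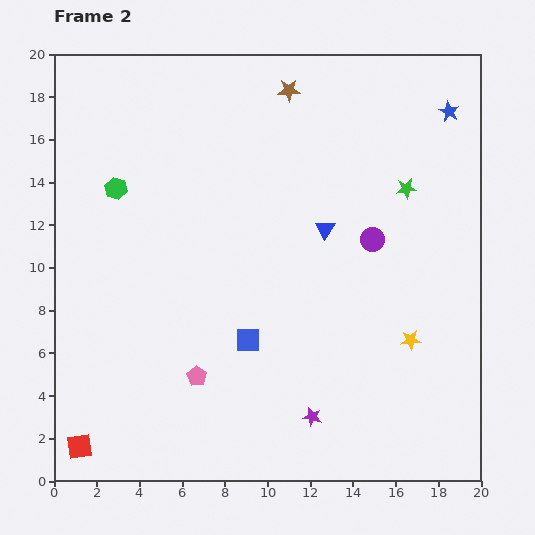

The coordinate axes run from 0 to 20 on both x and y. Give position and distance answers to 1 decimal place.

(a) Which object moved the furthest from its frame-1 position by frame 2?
the blue star

(moved 7.8; next 5.3)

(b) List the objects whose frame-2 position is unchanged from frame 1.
the yellow star, the green star, the red square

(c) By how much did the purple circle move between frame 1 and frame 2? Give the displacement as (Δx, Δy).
(3.7, -1.9)

The purple circle was at (11.2, 13.2) in frame 1 and (14.9, 11.3) in frame 2.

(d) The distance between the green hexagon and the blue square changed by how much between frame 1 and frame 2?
-3.3

Distance in frame 1: 12.7. Distance in frame 2: 9.4.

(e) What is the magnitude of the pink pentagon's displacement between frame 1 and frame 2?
1.7

The pink pentagon moved from (6.2, 3.3) to (6.7, 4.9), a distance of √(0.5² + 1.6²) ≈ 1.7.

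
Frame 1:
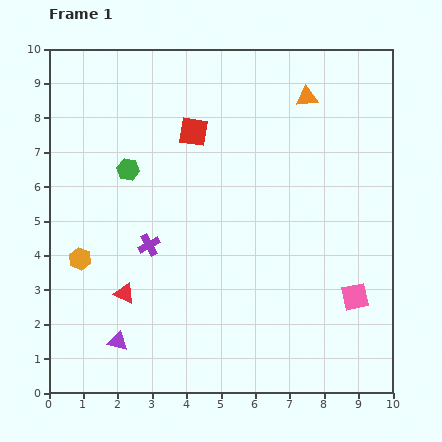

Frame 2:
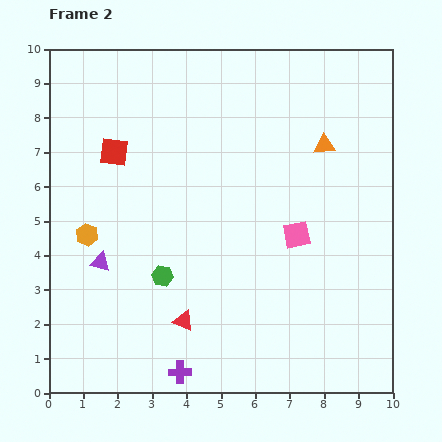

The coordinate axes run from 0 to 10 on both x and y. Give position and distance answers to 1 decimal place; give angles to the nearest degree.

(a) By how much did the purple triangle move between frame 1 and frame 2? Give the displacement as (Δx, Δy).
(-0.5, 2.3)

The purple triangle was at (2.0, 1.5) in frame 1 and (1.5, 3.8) in frame 2.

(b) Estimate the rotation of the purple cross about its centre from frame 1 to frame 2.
28° clockwise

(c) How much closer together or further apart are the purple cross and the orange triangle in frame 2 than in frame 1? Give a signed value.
+1.5

Distance in frame 1: 6.3. Distance in frame 2: 7.8.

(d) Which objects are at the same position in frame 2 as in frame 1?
none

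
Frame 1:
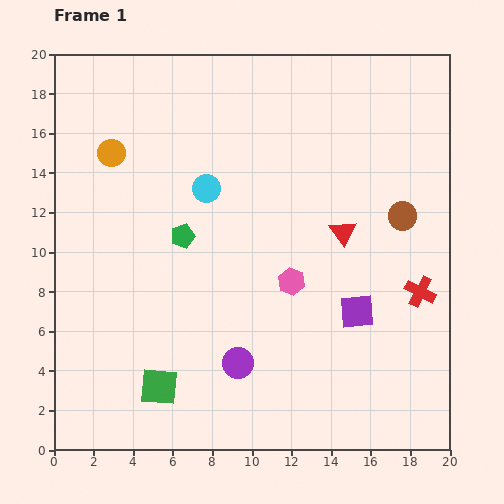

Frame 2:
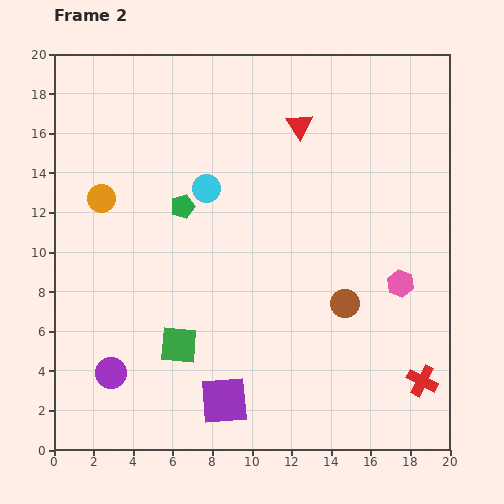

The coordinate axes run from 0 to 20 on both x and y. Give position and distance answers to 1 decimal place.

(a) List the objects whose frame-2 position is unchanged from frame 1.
the cyan circle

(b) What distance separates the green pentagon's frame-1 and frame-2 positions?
1.5

The green pentagon moved from (6.5, 10.8) to (6.5, 12.3), a distance of √(0.0² + 1.5²) ≈ 1.5.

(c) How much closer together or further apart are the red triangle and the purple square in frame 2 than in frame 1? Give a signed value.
+10.3

Distance in frame 1: 4.1. Distance in frame 2: 14.4.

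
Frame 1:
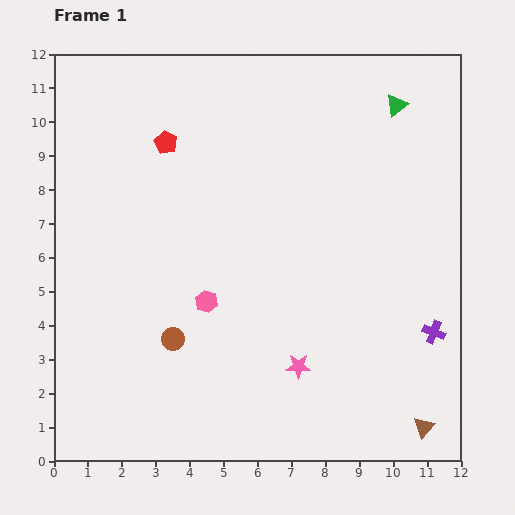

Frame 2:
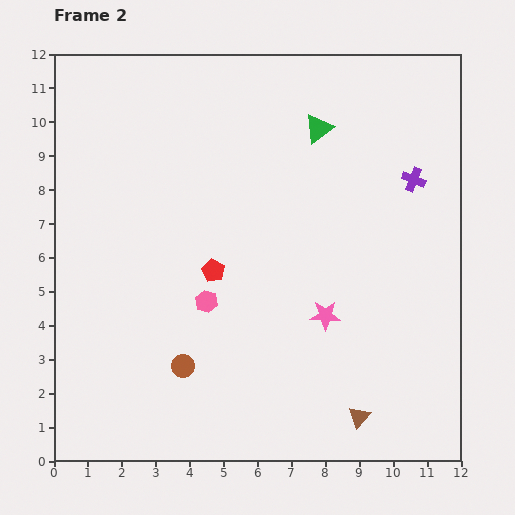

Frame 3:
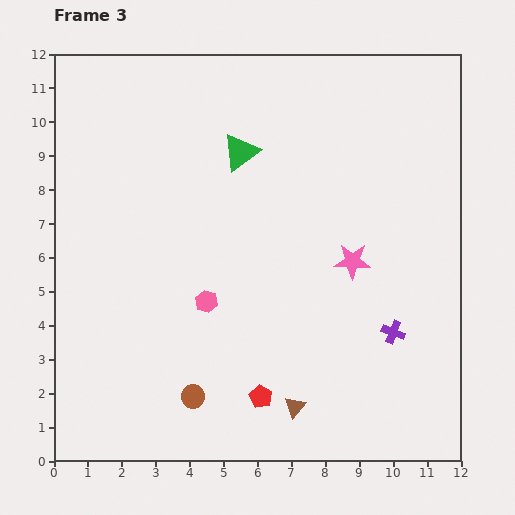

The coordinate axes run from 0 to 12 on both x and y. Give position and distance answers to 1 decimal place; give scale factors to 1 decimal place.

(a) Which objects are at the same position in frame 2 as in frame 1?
the pink hexagon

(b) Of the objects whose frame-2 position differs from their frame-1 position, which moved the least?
the brown circle

(moved 0.9)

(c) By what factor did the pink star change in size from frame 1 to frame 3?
1.5×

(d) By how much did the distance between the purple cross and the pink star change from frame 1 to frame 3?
-1.7

Distance in frame 1: 4.1. Distance in frame 3: 2.4.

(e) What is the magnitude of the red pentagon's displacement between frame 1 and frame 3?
8.0

The red pentagon moved from (3.3, 9.4) to (6.1, 1.9), a distance of √(2.8² + 7.5²) ≈ 8.0.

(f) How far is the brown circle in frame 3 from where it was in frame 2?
0.9

The brown circle moved from (3.8, 2.8) to (4.1, 1.9), a distance of √(0.3² + 0.9²) ≈ 0.9.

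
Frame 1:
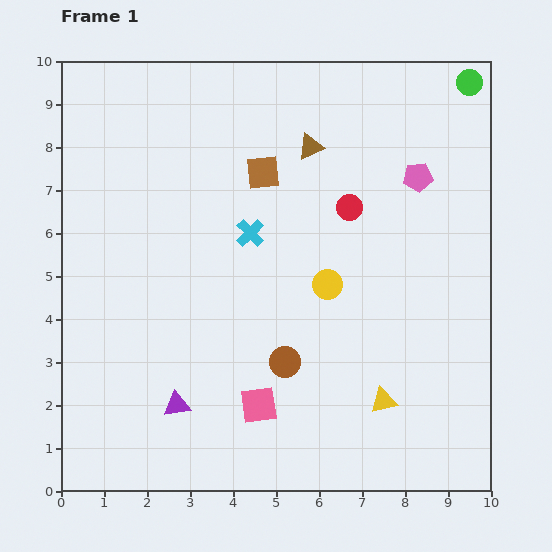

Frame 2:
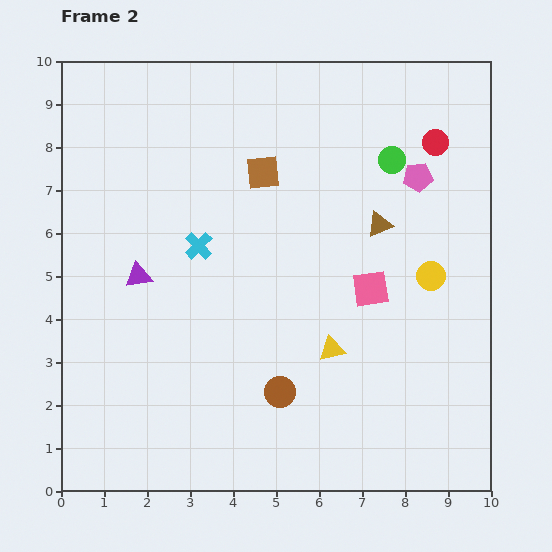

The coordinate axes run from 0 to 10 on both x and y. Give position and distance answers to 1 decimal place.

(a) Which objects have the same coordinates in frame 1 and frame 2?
the brown square, the pink pentagon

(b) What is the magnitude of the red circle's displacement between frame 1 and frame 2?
2.5

The red circle moved from (6.7, 6.6) to (8.7, 8.1), a distance of √(2.0² + 1.5²) ≈ 2.5.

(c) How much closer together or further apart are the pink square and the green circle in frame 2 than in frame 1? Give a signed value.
-6.0

Distance in frame 1: 9.0. Distance in frame 2: 3.0.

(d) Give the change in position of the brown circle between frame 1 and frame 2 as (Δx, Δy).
(-0.1, -0.7)

The brown circle was at (5.2, 3.0) in frame 1 and (5.1, 2.3) in frame 2.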